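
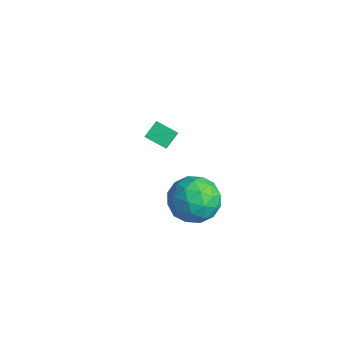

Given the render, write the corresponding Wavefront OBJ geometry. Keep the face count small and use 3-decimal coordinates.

v -4.049 -1.988 1.065
v -3.576 -2.304 1.642
v -4.26 -1.242 1.648
v -3.786 -1.558 2.224
v -3.174 -1.422 0.656
v -2.7 -1.738 1.232
v -3.384 -0.676 1.238
v -2.911 -0.992 1.815
v 2.014 -1.989 2.125
v 2.808 -2.809 1.668
v 0.812 -3.471 2.692
v 1.606 -4.291 2.235
v 1.903 -3.638 3.235
v 2.646 -2.722 2.884
v 0.974 -3.558 1.476
v 1.717 -2.642 1.125
v 2.166 -3.779 1.266
v 2.74 -3.828 2.353
v 0.88 -2.452 2.007
v 1.454 -2.501 3.094
v 2.517 -2.269 1.847
v 1.103 -4.011 2.513
v 1.278 -3.627 3.101
v 1.745 -4.109 2.832
v 2.421 -2.218 2.562
v 2.888 -2.7 2.293
v 2.356 -3.187 3.214
v 0.732 -3.58 2.067
v 1.199 -4.062 1.798
v 1.875 -2.171 1.528
v 2.342 -2.653 1.259
v 1.264 -3.093 1.146
v 2.606 -3.321 1.342
v 1.899 -4.192 1.675
v 1.528 -3.761 1.229
v 1.965 -3.223 1.023
v 2.944 -3.35 1.981
v 2.237 -4.221 2.314
v 2.411 -3.837 2.902
v 2.848 -3.299 2.696
v 2.566 -3.92 1.745
v 1.383 -2.059 2.046
v 0.676 -2.93 2.379
v 0.772 -2.981 1.664
v 1.209 -2.443 1.458
v 1.721 -2.088 2.685
v 1.014 -2.959 3.018
v 1.655 -3.057 3.337
v 2.092 -2.519 3.131
v 1.054 -2.36 2.615
f 2 4 1
f 5 2 1
f 1 4 3
f 3 5 1
f 2 8 4
f 6 2 5
f 6 8 2
f 4 8 3
f 7 5 3
f 3 8 7
f 7 6 5
f 8 6 7
f 9 46 25
f 46 20 49
f 25 49 14
f 46 49 25
f 9 25 21
f 25 14 26
f 21 26 10
f 25 26 21
f 9 21 30
f 21 10 31
f 30 31 16
f 21 31 30
f 9 30 42
f 30 16 45
f 42 45 19
f 30 45 42
f 9 42 46
f 42 19 50
f 46 50 20
f 42 50 46
f 10 26 37
f 26 14 40
f 37 40 18
f 26 40 37
f 14 49 27
f 49 20 48
f 27 48 13
f 49 48 27
f 20 50 47
f 50 19 43
f 47 43 11
f 50 43 47
f 19 45 44
f 45 16 32
f 44 32 15
f 45 32 44
f 16 31 36
f 31 10 33
f 36 33 17
f 31 33 36
f 12 38 24
f 38 18 39
f 24 39 13
f 38 39 24
f 12 24 22
f 24 13 23
f 22 23 11
f 24 23 22
f 12 22 29
f 22 11 28
f 29 28 15
f 22 28 29
f 12 29 34
f 29 15 35
f 34 35 17
f 29 35 34
f 12 34 38
f 34 17 41
f 38 41 18
f 34 41 38
f 13 39 27
f 39 18 40
f 27 40 14
f 39 40 27
f 11 23 47
f 23 13 48
f 47 48 20
f 23 48 47
f 15 28 44
f 28 11 43
f 44 43 19
f 28 43 44
f 17 35 36
f 35 15 32
f 36 32 16
f 35 32 36
f 18 41 37
f 41 17 33
f 37 33 10
f 41 33 37



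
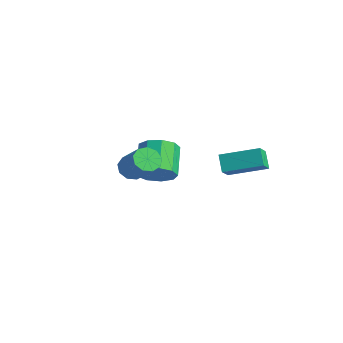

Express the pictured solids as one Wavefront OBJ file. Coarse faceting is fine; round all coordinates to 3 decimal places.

v -2.332 1.585 -4.177
v -1.498 1.987 -3.622
v -2.733 2.957 -2.468
v -3.568 2.555 -3.023
v -1.668 2.436 -4.183
v -2.904 3.407 -3.028
v -2.149 2.488 -4.741
v -3.385 3.458 -3.586
v -2.716 2.116 -5.035
v -3.952 3.087 -3.881
v -3.103 1.496 -4.928
v -4.339 2.467 -3.774
v -3.129 0.917 -4.47
v -4.365 1.888 -3.315
v -2.783 0.651 -3.874
v -4.018 1.622 -2.72
v -2.225 0.821 -3.421
v -3.461 1.792 -2.266
v -1.717 1.349 -3.321
v -2.953 2.32 -2.167
v 1.38 3.121 -1.64
v 1.889 2.397 -0.938
v 2.686 4.623 -1.036
v 3.195 3.899 -0.334
v 2.065 2.841 -2.426
v 2.574 2.117 -1.724
v 3.371 4.343 -1.822
v 3.88 3.619 -1.12
v -0.378 -1.128 -1.785
v -0.01 -1.643 -2.205
v 1.426 -1.668 -0.915
v 1.058 -1.152 -0.495
v 0.129 -1.164 -2.35
v 1.565 -1.189 -1.06
v 0.031 -0.667 -2.231
v 1.466 -0.692 -0.941
v -0.259 -0.386 -1.903
v 1.177 -0.411 -0.613
v -0.604 -0.452 -1.52
v 0.832 -0.477 -0.23
v -0.843 -0.834 -1.261
v 0.592 -0.859 0.029
v -0.865 -1.353 -1.247
v 0.571 -1.378 0.043
v -0.659 -1.767 -1.485
v 0.777 -1.792 -0.195
v -0.321 -1.881 -1.863
v 1.115 -1.906 -0.573
f 2 1 5
f 2 5 3
f 3 5 6
f 3 6 4
f 5 1 7
f 5 7 6
f 6 7 8
f 6 8 4
f 7 1 9
f 7 9 8
f 8 9 10
f 8 10 4
f 9 1 11
f 9 11 10
f 10 11 12
f 10 12 4
f 11 1 13
f 11 13 12
f 12 13 14
f 12 14 4
f 13 1 15
f 13 15 14
f 14 15 16
f 14 16 4
f 15 1 17
f 15 17 16
f 16 17 18
f 16 18 4
f 17 1 19
f 17 19 18
f 18 19 20
f 18 20 4
f 19 1 2
f 19 2 20
f 20 2 3
f 20 3 4
f 22 24 21
f 25 22 21
f 21 24 23
f 23 25 21
f 22 28 24
f 26 22 25
f 26 28 22
f 24 28 23
f 27 25 23
f 23 28 27
f 27 26 25
f 28 26 27
f 30 29 33
f 30 33 31
f 31 33 34
f 31 34 32
f 33 29 35
f 33 35 34
f 34 35 36
f 34 36 32
f 35 29 37
f 35 37 36
f 36 37 38
f 36 38 32
f 37 29 39
f 37 39 38
f 38 39 40
f 38 40 32
f 39 29 41
f 39 41 40
f 40 41 42
f 40 42 32
f 41 29 43
f 41 43 42
f 42 43 44
f 42 44 32
f 43 29 45
f 43 45 44
f 44 45 46
f 44 46 32
f 45 29 47
f 45 47 46
f 46 47 48
f 46 48 32
f 47 29 30
f 47 30 48
f 48 30 31
f 48 31 32



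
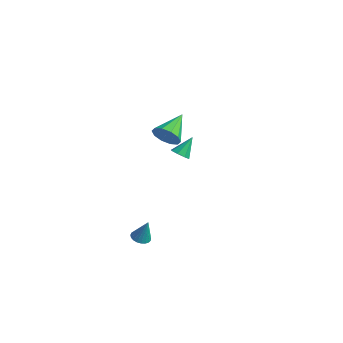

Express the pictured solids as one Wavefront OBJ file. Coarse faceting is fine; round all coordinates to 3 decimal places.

v -1.624 1.719 0.251
v -1.168 2.1 -0.343
v -2.056 3.321 0.949
v -1.653 2.048 -0.521
v -2.126 1.869 -0.405
v -2.408 1.633 -0.038
v -2.39 1.43 0.439
v -2.08 1.338 0.845
v -1.595 1.39 1.024
v -1.122 1.569 0.907
v -0.84 1.804 0.541
v -0.858 2.008 0.063
v 0.549 -2.24 -4.294
v 0.951 -2.596 -4.348
v 0.891 -2.04 -3.066
v 1.051 -2.404 -4.407
v 1.063 -2.183 -4.447
v 0.987 -1.972 -4.46
v 0.835 -1.807 -4.444
v 0.634 -1.718 -4.402
v 0.418 -1.718 -4.342
v 0.224 -1.809 -4.273
v 0.087 -1.974 -4.208
v 0.029 -2.185 -4.158
v 0.061 -2.405 -4.131
v 0.178 -2.597 -4.132
v 0.358 -2.727 -4.162
v 0.572 -2.773 -4.214
v 0.782 -2.727 -4.28
v 2.998 -1.921 3.088
v 3.205 -1.576 2.758
v 3.042 -1.119 3.952
v 2.807 -1.562 2.764
v 2.521 -1.758 2.96
v 2.515 -2.05 3.231
v 2.792 -2.266 3.418
v 3.19 -2.28 3.411
v 3.475 -2.084 3.215
v 3.482 -1.793 2.944
f 2 1 4
f 2 4 3
f 4 1 5
f 4 5 3
f 5 1 6
f 5 6 3
f 6 1 7
f 6 7 3
f 7 1 8
f 7 8 3
f 8 1 9
f 8 9 3
f 9 1 10
f 9 10 3
f 10 1 11
f 10 11 3
f 11 1 12
f 11 12 3
f 12 1 2
f 12 2 3
f 14 13 16
f 14 16 15
f 16 13 17
f 16 17 15
f 17 13 18
f 17 18 15
f 18 13 19
f 18 19 15
f 19 13 20
f 19 20 15
f 20 13 21
f 20 21 15
f 21 13 22
f 21 22 15
f 22 13 23
f 22 23 15
f 23 13 24
f 23 24 15
f 24 13 25
f 24 25 15
f 25 13 26
f 25 26 15
f 26 13 27
f 26 27 15
f 27 13 28
f 27 28 15
f 28 13 29
f 28 29 15
f 29 13 14
f 29 14 15
f 31 30 33
f 31 33 32
f 33 30 34
f 33 34 32
f 34 30 35
f 34 35 32
f 35 30 36
f 35 36 32
f 36 30 37
f 36 37 32
f 37 30 38
f 37 38 32
f 38 30 39
f 38 39 32
f 39 30 31
f 39 31 32



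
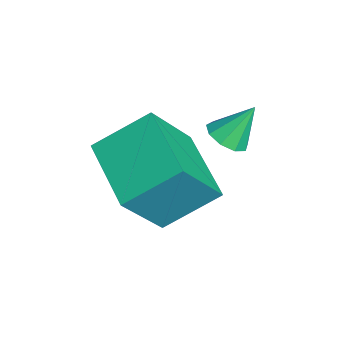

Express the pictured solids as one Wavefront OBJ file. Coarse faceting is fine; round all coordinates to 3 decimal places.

v -3.167 2.767 -2.045
v -2.761 3.195 -2.292
v -3.273 3.473 -0.995
v -3.172 3.297 -2.403
v -3.581 3.151 -2.345
v -3.796 2.825 -2.148
v -3.716 2.472 -1.902
v -3.38 2.256 -1.723
v -2.944 2.28 -1.695
v -2.612 2.531 -1.83
v -2.54 2.893 -2.066
v -2.644 -0.697 -1.646
v -2.869 0.827 -0.64
v -3.369 0.361 -3.409
v -3.595 1.884 -2.402
v -0.605 -0.084 -2.118
v -0.831 1.439 -1.111
v -1.331 0.973 -3.88
v -1.556 2.497 -2.874
f 2 1 4
f 2 4 3
f 4 1 5
f 4 5 3
f 5 1 6
f 5 6 3
f 6 1 7
f 6 7 3
f 7 1 8
f 7 8 3
f 8 1 9
f 8 9 3
f 9 1 10
f 9 10 3
f 10 1 11
f 10 11 3
f 11 1 2
f 11 2 3
f 13 15 12
f 16 13 12
f 12 15 14
f 14 16 12
f 13 19 15
f 17 13 16
f 17 19 13
f 15 19 14
f 18 16 14
f 14 19 18
f 18 17 16
f 19 17 18



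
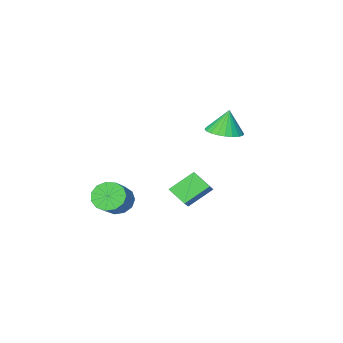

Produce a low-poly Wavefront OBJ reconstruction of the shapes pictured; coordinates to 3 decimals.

v -3.519 -0.663 -0.087
v -2.497 -0.449 0.095
v -3.801 -0.617 1.447
v -2.653 -0.069 0.054
v -2.941 0.222 -0.007
v -3.317 0.377 -0.081
v -3.724 0.375 -0.156
v -4.099 0.214 -0.22
v -4.387 -0.08 -0.264
v -4.542 -0.463 -0.281
v -4.541 -0.877 -0.268
v -4.385 -1.258 -0.228
v -4.097 -1.548 -0.166
v -3.721 -1.704 -0.093
v -3.314 -1.701 -0.018
v -2.939 -1.54 0.046
v -2.652 -1.246 0.09
v -2.496 -0.863 0.107
v -1.063 0.474 -2.33
v -0.332 1.226 -1.65
v -1.391 1.456 -3.065
v -0.659 2.208 -2.385
v 0.259 0.132 -3.375
v 0.991 0.884 -2.695
v -0.068 1.114 -4.11
v 0.663 1.866 -3.43
v 2.438 -1.839 -4.153
v 2.829 -1.487 -4.968
v 3.854 -0.669 -4.122
v 3.462 -1.021 -3.307
v 2.433 -1.139 -4.824
v 3.458 -0.321 -3.978
v 2.038 -1.013 -4.468
v 3.063 -0.195 -3.622
v 1.77 -1.149 -4.011
v 2.795 -0.331 -3.166
v 1.714 -1.505 -3.6
v 2.739 -0.687 -2.754
v 1.888 -1.966 -3.364
v 2.912 -1.148 -2.518
v 2.236 -2.387 -3.379
v 3.26 -1.569 -2.533
v 2.648 -2.634 -3.639
v 3.673 -1.816 -2.793
v 2.994 -2.629 -4.062
v 4.018 -1.811 -3.217
v 3.162 -2.372 -4.515
v 4.187 -1.555 -3.669
v 3.101 -1.947 -4.852
v 4.126 -1.129 -4.006
f 2 1 4
f 2 4 3
f 4 1 5
f 4 5 3
f 5 1 6
f 5 6 3
f 6 1 7
f 6 7 3
f 7 1 8
f 7 8 3
f 8 1 9
f 8 9 3
f 9 1 10
f 9 10 3
f 10 1 11
f 10 11 3
f 11 1 12
f 11 12 3
f 12 1 13
f 12 13 3
f 13 1 14
f 13 14 3
f 14 1 15
f 14 15 3
f 15 1 16
f 15 16 3
f 16 1 17
f 16 17 3
f 17 1 18
f 17 18 3
f 18 1 2
f 18 2 3
f 20 22 19
f 23 20 19
f 19 22 21
f 21 23 19
f 20 26 22
f 24 20 23
f 24 26 20
f 22 26 21
f 25 23 21
f 21 26 25
f 25 24 23
f 26 24 25
f 28 27 31
f 28 31 29
f 29 31 32
f 29 32 30
f 31 27 33
f 31 33 32
f 32 33 34
f 32 34 30
f 33 27 35
f 33 35 34
f 34 35 36
f 34 36 30
f 35 27 37
f 35 37 36
f 36 37 38
f 36 38 30
f 37 27 39
f 37 39 38
f 38 39 40
f 38 40 30
f 39 27 41
f 39 41 40
f 40 41 42
f 40 42 30
f 41 27 43
f 41 43 42
f 42 43 44
f 42 44 30
f 43 27 45
f 43 45 44
f 44 45 46
f 44 46 30
f 45 27 47
f 45 47 46
f 46 47 48
f 46 48 30
f 47 27 49
f 47 49 48
f 48 49 50
f 48 50 30
f 49 27 28
f 49 28 50
f 50 28 29
f 50 29 30



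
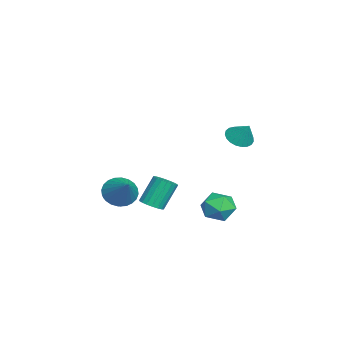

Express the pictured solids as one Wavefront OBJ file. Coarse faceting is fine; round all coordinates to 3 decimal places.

v -1.4 3.028 -4.187
v -0.385 2.672 -4.386
v -1.495 1.968 -2.774
v -0.48 1.612 -2.973
v -0.643 2.639 -2.636
v -0.585 3.295 -3.509
v -1.295 1.345 -3.651
v -1.237 2.001 -4.524
v -0.321 1.632 -4.055
v 0.083 2.432 -3.427
v -1.963 2.208 -3.733
v -1.559 3.008 -3.105
v -1.782 -1.343 -3.942
v -1.344 -1.808 -3.568
v -1.92 -1.062 -1.965
v -2.358 -0.597 -2.338
v -1.149 -1.548 -3.619
v -1.724 -0.802 -2.016
v -1.079 -1.247 -3.734
v -1.654 -0.501 -2.13
v -1.148 -0.966 -3.89
v -1.723 -0.219 -2.286
v -1.343 -0.759 -4.056
v -1.918 -0.013 -2.452
v -1.625 -0.667 -4.2
v -2.2 0.079 -2.596
v -1.938 -0.71 -4.292
v -2.514 0.036 -2.688
v -2.22 -0.878 -4.315
v -2.796 -0.132 -2.712
v -2.416 -1.138 -4.264
v -2.991 -0.392 -2.661
v -2.486 -1.439 -4.15
v -3.061 -0.693 -2.546
v -2.417 -1.721 -3.994
v -2.992 -0.974 -2.39
v -2.222 -1.927 -3.828
v -2.797 -1.181 -2.224
v -1.94 -2.019 -3.684
v -2.515 -1.273 -2.08
v -1.626 -1.976 -3.592
v -2.202 -1.23 -1.988
v 2.745 3.45 3.302
v 3.212 2.804 3.377
v 3.275 3.95 4.318
v 3.397 3.001 3.184
v 3.47 3.276 3.01
v 3.417 3.58 2.888
v 3.248 3.863 2.837
v 2.992 4.073 2.866
v 2.694 4.176 2.971
v 2.404 4.153 3.133
v 2.174 4.009 3.324
v 2.042 3.768 3.512
v 2.032 3.472 3.663
v 2.145 3.172 3.752
v 2.362 2.92 3.763
v 2.645 2.76 3.694
v 2.946 2.719 3.558
v 0.241 -2.876 -2.015
v 0.919 -3.29 -2.639
v 1.759 -2.304 -0.745
v 0.899 -2.923 -2.78
v 0.779 -2.549 -2.805
v 0.577 -2.224 -2.71
v 0.324 -1.998 -2.509
v 0.058 -1.906 -2.233
v -0.179 -1.962 -1.924
v -0.353 -2.157 -1.628
v -0.437 -2.461 -1.392
v -0.417 -2.828 -1.251
v -0.297 -3.203 -1.226
v -0.095 -3.527 -1.321
v 0.158 -3.753 -1.522
v 0.424 -3.845 -1.798
v 0.662 -3.789 -2.107
v 0.836 -3.595 -2.402
v -2.596 -2.866 -3.806
v -2.279 -3.078 -4.344
v -1.566 -3.666 -3.693
v -1.884 -3.454 -3.154
v -2.087 -2.647 -4.164
v -1.375 -3.234 -3.513
v -2.194 -2.344 -3.774
v -1.482 -2.931 -3.123
v -2.536 -2.347 -3.403
v -1.824 -2.934 -2.751
v -2.914 -2.654 -3.267
v -2.201 -3.242 -2.616
v -3.105 -3.086 -3.447
v -2.393 -3.673 -2.796
v -2.998 -3.389 -3.837
v -2.286 -3.976 -3.186
v -2.656 -3.386 -4.209
v -1.944 -3.973 -3.557
f 1 12 6
f 1 6 2
f 1 2 8
f 1 8 11
f 1 11 12
f 2 6 10
f 6 12 5
f 12 11 3
f 11 8 7
f 8 2 9
f 4 10 5
f 4 5 3
f 4 3 7
f 4 7 9
f 4 9 10
f 5 10 6
f 3 5 12
f 7 3 11
f 9 7 8
f 10 9 2
f 14 13 17
f 14 17 15
f 15 17 18
f 15 18 16
f 17 13 19
f 17 19 18
f 18 19 20
f 18 20 16
f 19 13 21
f 19 21 20
f 20 21 22
f 20 22 16
f 21 13 23
f 21 23 22
f 22 23 24
f 22 24 16
f 23 13 25
f 23 25 24
f 24 25 26
f 24 26 16
f 25 13 27
f 25 27 26
f 26 27 28
f 26 28 16
f 27 13 29
f 27 29 28
f 28 29 30
f 28 30 16
f 29 13 31
f 29 31 30
f 30 31 32
f 30 32 16
f 31 13 33
f 31 33 32
f 32 33 34
f 32 34 16
f 33 13 35
f 33 35 34
f 34 35 36
f 34 36 16
f 35 13 37
f 35 37 36
f 36 37 38
f 36 38 16
f 37 13 39
f 37 39 38
f 38 39 40
f 38 40 16
f 39 13 41
f 39 41 40
f 40 41 42
f 40 42 16
f 41 13 14
f 41 14 42
f 42 14 15
f 42 15 16
f 44 43 46
f 44 46 45
f 46 43 47
f 46 47 45
f 47 43 48
f 47 48 45
f 48 43 49
f 48 49 45
f 49 43 50
f 49 50 45
f 50 43 51
f 50 51 45
f 51 43 52
f 51 52 45
f 52 43 53
f 52 53 45
f 53 43 54
f 53 54 45
f 54 43 55
f 54 55 45
f 55 43 56
f 55 56 45
f 56 43 57
f 56 57 45
f 57 43 58
f 57 58 45
f 58 43 59
f 58 59 45
f 59 43 44
f 59 44 45
f 61 60 63
f 61 63 62
f 63 60 64
f 63 64 62
f 64 60 65
f 64 65 62
f 65 60 66
f 65 66 62
f 66 60 67
f 66 67 62
f 67 60 68
f 67 68 62
f 68 60 69
f 68 69 62
f 69 60 70
f 69 70 62
f 70 60 71
f 70 71 62
f 71 60 72
f 71 72 62
f 72 60 73
f 72 73 62
f 73 60 74
f 73 74 62
f 74 60 75
f 74 75 62
f 75 60 76
f 75 76 62
f 76 60 77
f 76 77 62
f 77 60 61
f 77 61 62
f 79 78 82
f 79 82 80
f 80 82 83
f 80 83 81
f 82 78 84
f 82 84 83
f 83 84 85
f 83 85 81
f 84 78 86
f 84 86 85
f 85 86 87
f 85 87 81
f 86 78 88
f 86 88 87
f 87 88 89
f 87 89 81
f 88 78 90
f 88 90 89
f 89 90 91
f 89 91 81
f 90 78 92
f 90 92 91
f 91 92 93
f 91 93 81
f 92 78 94
f 92 94 93
f 93 94 95
f 93 95 81
f 94 78 79
f 94 79 95
f 95 79 80
f 95 80 81



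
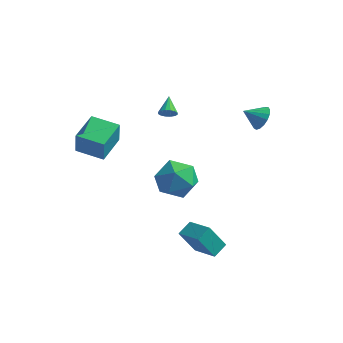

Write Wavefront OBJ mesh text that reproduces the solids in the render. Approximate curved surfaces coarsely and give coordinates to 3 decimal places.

v -1.942 2.902 1.654
v -1.656 3.187 1.326
v -2.278 3.878 2.206
v -1.898 3.169 1.21
v -2.152 3.08 1.212
v -2.35 2.944 1.333
v -2.439 2.796 1.54
v -2.394 2.677 1.777
v -2.229 2.618 1.982
v -1.987 2.635 2.098
v -1.733 2.724 2.095
v -1.535 2.861 1.974
v -1.446 3.009 1.767
v -1.49 3.128 1.53
v 1.889 -2.513 -2.892
v 2.176 -1.688 -2.545
v 0.551 -1.797 -3.487
v 0.839 -0.972 -3.141
v 2.661 -2.208 -4.259
v 2.949 -1.383 -3.913
v 1.324 -1.492 -4.855
v 1.611 -0.667 -4.508
v -0.724 -1.087 0.484
v 0.274 -0.395 0.74
v 0.406 -2.745 0.56
v 1.404 -2.053 0.816
v 0.496 -2.168 1.655
v -0.202 -1.143 1.608
v 0.882 -1.997 -0.308
v 0.184 -0.972 -0.355
v 1.266 -0.958 0.251
v 1.028 -1.064 1.464
v -0.348 -2.076 -0.164
v -0.586 -2.182 1.049
v 2.913 3.659 2.177
v 3.285 3.839 2.826
v 2.047 3.261 2.783
v 3.091 4.143 2.749
v 2.857 4.336 2.54
v 2.635 4.374 2.248
v 2.477 4.248 1.94
v 2.419 3.987 1.686
v 2.474 3.652 1.544
v 2.63 3.318 1.548
v 2.85 3.062 1.695
v 3.085 2.943 1.953
v 3.281 2.988 2.262
v 3.392 3.187 2.551
v 3.394 3.494 2.755
v -4.624 -2.631 2.121
v -4.494 -2.823 3.461
v -4.537 -0.92 2.358
v -4.407 -1.112 3.698
v -3.073 -2.688 1.962
v -2.943 -2.88 3.302
v -2.986 -0.977 2.199
v -2.856 -1.169 3.539
f 2 1 4
f 2 4 3
f 4 1 5
f 4 5 3
f 5 1 6
f 5 6 3
f 6 1 7
f 6 7 3
f 7 1 8
f 7 8 3
f 8 1 9
f 8 9 3
f 9 1 10
f 9 10 3
f 10 1 11
f 10 11 3
f 11 1 12
f 11 12 3
f 12 1 13
f 12 13 3
f 13 1 14
f 13 14 3
f 14 1 2
f 14 2 3
f 16 18 15
f 19 16 15
f 15 18 17
f 17 19 15
f 16 22 18
f 20 16 19
f 20 22 16
f 18 22 17
f 21 19 17
f 17 22 21
f 21 20 19
f 22 20 21
f 23 34 28
f 23 28 24
f 23 24 30
f 23 30 33
f 23 33 34
f 24 28 32
f 28 34 27
f 34 33 25
f 33 30 29
f 30 24 31
f 26 32 27
f 26 27 25
f 26 25 29
f 26 29 31
f 26 31 32
f 27 32 28
f 25 27 34
f 29 25 33
f 31 29 30
f 32 31 24
f 36 35 38
f 36 38 37
f 38 35 39
f 38 39 37
f 39 35 40
f 39 40 37
f 40 35 41
f 40 41 37
f 41 35 42
f 41 42 37
f 42 35 43
f 42 43 37
f 43 35 44
f 43 44 37
f 44 35 45
f 44 45 37
f 45 35 46
f 45 46 37
f 46 35 47
f 46 47 37
f 47 35 48
f 47 48 37
f 48 35 49
f 48 49 37
f 49 35 36
f 49 36 37
f 51 53 50
f 54 51 50
f 50 53 52
f 52 54 50
f 51 57 53
f 55 51 54
f 55 57 51
f 53 57 52
f 56 54 52
f 52 57 56
f 56 55 54
f 57 55 56



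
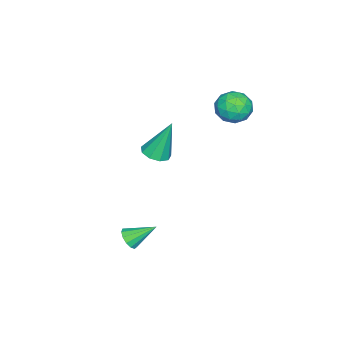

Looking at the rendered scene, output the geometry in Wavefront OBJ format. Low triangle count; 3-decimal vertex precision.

v -3.332 -0.917 0.586
v -2.709 -0.908 0.676
v -3.588 -0.343 2.294
v -2.841 -0.526 0.528
v -3.204 -0.327 0.407
v -3.626 -0.404 0.369
v -3.911 -0.721 0.433
v -3.925 -1.13 0.569
v -3.661 -1.439 0.712
v -3.244 -1.504 0.797
v -2.868 -1.295 0.782
v -4.557 2.317 3.838
v -4.093 2.58 3.257
v -3.607 1.58 4.263
v -3.143 1.843 3.682
v -3.356 2.327 4.267
v -3.943 2.783 4.004
v -3.757 1.377 3.516
v -4.344 1.833 3.253
v -3.599 1.999 3.058
v -3.351 2.587 3.522
v -4.349 1.573 3.998
v -4.101 2.161 4.462
v -4.409 2.513 3.51
v -3.291 1.647 4.01
v -3.416 1.931 4.354
v -3.144 2.086 4.012
v -4.32 2.633 3.949
v -4.048 2.787 3.608
v -3.614 2.639 4.201
v -3.652 1.373 3.912
v -3.38 1.527 3.571
v -4.556 2.074 3.508
v -4.284 2.229 3.166
v -4.086 1.521 3.319
v -3.845 2.327 3.052
v -3.287 1.893 3.302
v -3.648 1.619 3.204
v -3.993 1.887 3.049
v -3.7 2.672 3.325
v -3.141 2.238 3.574
v -3.266 2.523 3.918
v -3.611 2.791 3.764
v -3.409 2.33 3.208
v -4.559 1.922 3.946
v -4 1.488 4.195
v -4.089 1.369 3.756
v -4.434 1.637 3.602
v -4.413 2.267 4.218
v -3.855 1.833 4.468
v -3.707 2.273 4.471
v -4.052 2.541 4.316
v -4.291 1.83 4.312
v 0.581 -0.226 -1.407
v 0.821 0.104 -1.712
v 0.179 0.706 -0.713
v 0.557 0.071 -1.821
v 0.3 -0.056 -1.798
v 0.133 -0.237 -1.651
v 0.107 -0.415 -1.427
v 0.232 -0.533 -1.196
v 0.468 -0.554 -1.033
v 0.739 -0.47 -0.988
v 0.96 -0.309 -1.077
v 1.061 -0.122 -1.27
v 1.009 0.032 -1.507
f 2 1 4
f 2 4 3
f 4 1 5
f 4 5 3
f 5 1 6
f 5 6 3
f 6 1 7
f 6 7 3
f 7 1 8
f 7 8 3
f 8 1 9
f 8 9 3
f 9 1 10
f 9 10 3
f 10 1 11
f 10 11 3
f 11 1 2
f 11 2 3
f 12 49 28
f 49 23 52
f 28 52 17
f 49 52 28
f 12 28 24
f 28 17 29
f 24 29 13
f 28 29 24
f 12 24 33
f 24 13 34
f 33 34 19
f 24 34 33
f 12 33 45
f 33 19 48
f 45 48 22
f 33 48 45
f 12 45 49
f 45 22 53
f 49 53 23
f 45 53 49
f 13 29 40
f 29 17 43
f 40 43 21
f 29 43 40
f 17 52 30
f 52 23 51
f 30 51 16
f 52 51 30
f 23 53 50
f 53 22 46
f 50 46 14
f 53 46 50
f 22 48 47
f 48 19 35
f 47 35 18
f 48 35 47
f 19 34 39
f 34 13 36
f 39 36 20
f 34 36 39
f 15 41 27
f 41 21 42
f 27 42 16
f 41 42 27
f 15 27 25
f 27 16 26
f 25 26 14
f 27 26 25
f 15 25 32
f 25 14 31
f 32 31 18
f 25 31 32
f 15 32 37
f 32 18 38
f 37 38 20
f 32 38 37
f 15 37 41
f 37 20 44
f 41 44 21
f 37 44 41
f 16 42 30
f 42 21 43
f 30 43 17
f 42 43 30
f 14 26 50
f 26 16 51
f 50 51 23
f 26 51 50
f 18 31 47
f 31 14 46
f 47 46 22
f 31 46 47
f 20 38 39
f 38 18 35
f 39 35 19
f 38 35 39
f 21 44 40
f 44 20 36
f 40 36 13
f 44 36 40
f 55 54 57
f 55 57 56
f 57 54 58
f 57 58 56
f 58 54 59
f 58 59 56
f 59 54 60
f 59 60 56
f 60 54 61
f 60 61 56
f 61 54 62
f 61 62 56
f 62 54 63
f 62 63 56
f 63 54 64
f 63 64 56
f 64 54 65
f 64 65 56
f 65 54 66
f 65 66 56
f 66 54 55
f 66 55 56



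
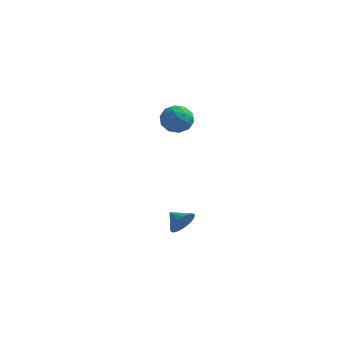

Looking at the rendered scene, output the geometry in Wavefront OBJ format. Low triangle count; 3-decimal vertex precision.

v -1.358 4.678 -0.862
v -0.424 4.668 -0.539
v -1.596 3.232 -0.221
v -0.662 3.222 0.102
v -1.316 3.845 0.502
v -1.17 4.738 0.106
v -0.85 3.162 -0.866
v -0.704 4.055 -1.262
v -0.11 3.73 -0.542
v -0.398 4.153 0.304
v -1.622 3.747 -1.064
v -1.91 4.17 -0.218
v -0.87 4.8 -0.757
v -1.15 3.1 -0.003
v -1.534 3.466 0.232
v -0.985 3.46 0.422
v -1.308 4.841 -0.378
v -0.759 4.835 -0.188
v -1.284 4.352 0.425
v -1.261 3.065 -0.572
v -0.712 3.059 -0.382
v -1.035 4.44 -1.182
v -0.486 4.434 -0.992
v -0.736 3.548 -1.185
v -0.137 4.243 -0.568
v -0.277 3.393 -0.192
v -0.387 3.358 -0.761
v -0.301 3.883 -0.994
v -0.306 4.491 -0.071
v -0.446 3.641 0.306
v -0.831 4.008 0.541
v -0.744 4.533 0.308
v -0.122 3.94 -0.073
v -1.574 4.259 -1.066
v -1.714 3.409 -0.689
v -1.276 3.367 -1.068
v -1.189 3.892 -1.301
v -1.743 4.507 -0.568
v -1.883 3.657 -0.192
v -1.719 4.017 0.234
v -1.633 4.542 0.001
v -1.898 3.96 -0.687
v 2.019 -3.14 -3.965
v 2.461 -2.705 -3.444
v 1.181 -2.78 -3.555
v 2.431 -2.501 -3.685
v 2.338 -2.396 -3.968
v 2.196 -2.403 -4.25
v 2.028 -2.523 -4.489
v 1.858 -2.736 -4.649
v 1.713 -3.012 -4.704
v 1.614 -3.306 -4.647
v 1.577 -3.576 -4.486
v 1.607 -3.779 -4.245
v 1.7 -3.885 -3.962
v 1.842 -3.877 -3.68
v 2.01 -3.758 -3.441
v 2.18 -3.544 -3.282
v 2.325 -3.269 -3.226
v 2.424 -2.974 -3.283
f 1 38 17
f 38 12 41
f 17 41 6
f 38 41 17
f 1 17 13
f 17 6 18
f 13 18 2
f 17 18 13
f 1 13 22
f 13 2 23
f 22 23 8
f 13 23 22
f 1 22 34
f 22 8 37
f 34 37 11
f 22 37 34
f 1 34 38
f 34 11 42
f 38 42 12
f 34 42 38
f 2 18 29
f 18 6 32
f 29 32 10
f 18 32 29
f 6 41 19
f 41 12 40
f 19 40 5
f 41 40 19
f 12 42 39
f 42 11 35
f 39 35 3
f 42 35 39
f 11 37 36
f 37 8 24
f 36 24 7
f 37 24 36
f 8 23 28
f 23 2 25
f 28 25 9
f 23 25 28
f 4 30 16
f 30 10 31
f 16 31 5
f 30 31 16
f 4 16 14
f 16 5 15
f 14 15 3
f 16 15 14
f 4 14 21
f 14 3 20
f 21 20 7
f 14 20 21
f 4 21 26
f 21 7 27
f 26 27 9
f 21 27 26
f 4 26 30
f 26 9 33
f 30 33 10
f 26 33 30
f 5 31 19
f 31 10 32
f 19 32 6
f 31 32 19
f 3 15 39
f 15 5 40
f 39 40 12
f 15 40 39
f 7 20 36
f 20 3 35
f 36 35 11
f 20 35 36
f 9 27 28
f 27 7 24
f 28 24 8
f 27 24 28
f 10 33 29
f 33 9 25
f 29 25 2
f 33 25 29
f 44 43 46
f 44 46 45
f 46 43 47
f 46 47 45
f 47 43 48
f 47 48 45
f 48 43 49
f 48 49 45
f 49 43 50
f 49 50 45
f 50 43 51
f 50 51 45
f 51 43 52
f 51 52 45
f 52 43 53
f 52 53 45
f 53 43 54
f 53 54 45
f 54 43 55
f 54 55 45
f 55 43 56
f 55 56 45
f 56 43 57
f 56 57 45
f 57 43 58
f 57 58 45
f 58 43 59
f 58 59 45
f 59 43 60
f 59 60 45
f 60 43 44
f 60 44 45



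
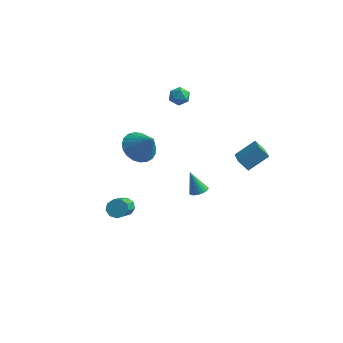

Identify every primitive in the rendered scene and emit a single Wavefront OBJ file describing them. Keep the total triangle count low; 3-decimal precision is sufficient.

v -1.826 4.279 3.817
v -1.359 3.855 3.581
v -2.281 3.465 4.379
v -1.814 3.041 4.143
v -1.641 3.523 4.579
v -1.36 4.027 4.232
v -2.28 3.293 3.728
v -1.999 3.797 3.381
v -1.64 3.246 3.526
v -1.245 3.388 4.052
v -2.395 3.932 3.908
v -2 4.074 4.434
v -2.053 -2.319 -1.404
v -1.458 -2.151 -1.442
v -0.911 -3.814 -0.194
v -1.507 -3.981 -0.156
v -1.641 -1.962 -1.11
v -1.094 -3.625 0.139
v -2.017 -1.939 -0.915
v -1.47 -3.602 0.333
v -2.41 -2.094 -0.949
v -1.863 -3.757 0.299
v -2.636 -2.354 -1.196
v -2.09 -4.017 0.052
v -2.59 -2.597 -1.541
v -2.043 -4.26 -0.293
v -2.292 -2.71 -1.821
v -1.746 -4.373 -0.573
v -1.883 -2.64 -1.906
v -1.336 -4.303 -0.658
v -1.553 -2.419 -1.757
v -1.007 -4.082 -0.508
v 0.098 2.393 -2.562
v 0.617 2.332 -2.334
v -0.498 2.427 -1.198
v 0.601 2.553 -2.347
v 0.508 2.75 -2.392
v 0.353 2.893 -2.464
v 0.159 2.96 -2.55
v -0.044 2.94 -2.638
v -0.225 2.837 -2.715
v -0.358 2.666 -2.769
v -0.42 2.454 -2.791
v -0.404 2.232 -2.778
v -0.312 2.035 -2.733
v -0.157 1.893 -2.661
v 0.037 1.826 -2.575
v 0.24 1.846 -2.487
v 0.422 1.949 -2.41
v 0.554 2.12 -2.356
v -3.275 1.615 0.489
v -2.657 2.439 0.132
v -2.185 1.345 1.751
v -2.938 2.649 0.419
v -3.276 2.681 0.718
v -3.615 2.528 0.978
v -3.895 2.218 1.153
v -4.068 1.803 1.214
v -4.103 1.356 1.149
v -3.996 0.954 0.969
v -3.764 0.666 0.707
v -3.447 0.542 0.407
v -3.101 0.604 0.121
v -2.785 0.841 -0.101
v -2.554 1.212 -0.221
v -2.447 1.652 -0.219
v -2.484 2.086 -0.094
v 1.633 3.712 0.197
v 2.445 4.612 1.063
v 2.208 3.835 -0.471
v 3.02 4.736 0.395
v 2.36 2.644 0.625
v 3.172 3.545 1.491
v 2.935 2.768 -0.043
v 3.747 3.668 0.823
f 1 12 6
f 1 6 2
f 1 2 8
f 1 8 11
f 1 11 12
f 2 6 10
f 6 12 5
f 12 11 3
f 11 8 7
f 8 2 9
f 4 10 5
f 4 5 3
f 4 3 7
f 4 7 9
f 4 9 10
f 5 10 6
f 3 5 12
f 7 3 11
f 9 7 8
f 10 9 2
f 14 13 17
f 14 17 15
f 15 17 18
f 15 18 16
f 17 13 19
f 17 19 18
f 18 19 20
f 18 20 16
f 19 13 21
f 19 21 20
f 20 21 22
f 20 22 16
f 21 13 23
f 21 23 22
f 22 23 24
f 22 24 16
f 23 13 25
f 23 25 24
f 24 25 26
f 24 26 16
f 25 13 27
f 25 27 26
f 26 27 28
f 26 28 16
f 27 13 29
f 27 29 28
f 28 29 30
f 28 30 16
f 29 13 31
f 29 31 30
f 30 31 32
f 30 32 16
f 31 13 14
f 31 14 32
f 32 14 15
f 32 15 16
f 34 33 36
f 34 36 35
f 36 33 37
f 36 37 35
f 37 33 38
f 37 38 35
f 38 33 39
f 38 39 35
f 39 33 40
f 39 40 35
f 40 33 41
f 40 41 35
f 41 33 42
f 41 42 35
f 42 33 43
f 42 43 35
f 43 33 44
f 43 44 35
f 44 33 45
f 44 45 35
f 45 33 46
f 45 46 35
f 46 33 47
f 46 47 35
f 47 33 48
f 47 48 35
f 48 33 49
f 48 49 35
f 49 33 50
f 49 50 35
f 50 33 34
f 50 34 35
f 52 51 54
f 52 54 53
f 54 51 55
f 54 55 53
f 55 51 56
f 55 56 53
f 56 51 57
f 56 57 53
f 57 51 58
f 57 58 53
f 58 51 59
f 58 59 53
f 59 51 60
f 59 60 53
f 60 51 61
f 60 61 53
f 61 51 62
f 61 62 53
f 62 51 63
f 62 63 53
f 63 51 64
f 63 64 53
f 64 51 65
f 64 65 53
f 65 51 66
f 65 66 53
f 66 51 67
f 66 67 53
f 67 51 52
f 67 52 53
f 69 71 68
f 72 69 68
f 68 71 70
f 70 72 68
f 69 75 71
f 73 69 72
f 73 75 69
f 71 75 70
f 74 72 70
f 70 75 74
f 74 73 72
f 75 73 74



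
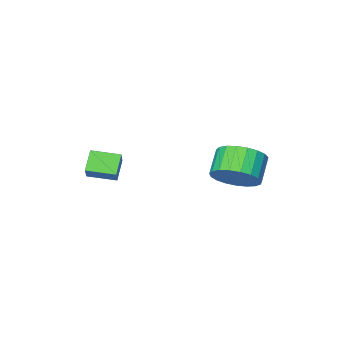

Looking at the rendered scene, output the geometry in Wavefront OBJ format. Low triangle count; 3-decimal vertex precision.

v -0.395 0.556 -3.856
v 0.3 0.25 -3.453
v -0.33 -0.242 -2.741
v -1.025 0.064 -3.144
v 0.247 0.561 -3.284
v -0.382 0.069 -2.572
v 0.084 0.871 -3.215
v -0.546 0.379 -2.503
v -0.163 1.127 -3.256
v -0.792 0.635 -2.544
v -0.45 1.284 -3.401
v -1.079 0.792 -2.689
v -0.727 1.315 -3.625
v -1.356 0.823 -2.913
v -0.947 1.215 -3.888
v -1.576 0.723 -3.177
v -1.071 1.001 -4.146
v -1.701 0.509 -3.435
v -1.079 0.71 -4.354
v -1.709 0.218 -3.642
v -0.968 0.392 -4.476
v -1.598 -0.099 -3.764
v -0.759 0.103 -4.49
v -1.388 -0.389 -3.779
v -0.486 -0.108 -4.395
v -1.116 -0.6 -3.683
v -0.198 -0.204 -4.207
v -0.827 -0.696 -3.495
v 0.056 -0.169 -3.957
v -0.573 -0.661 -3.246
v 0.232 -0.008 -3.691
v -0.397 -0.5 -2.979
v 3.299 -2.518 -3.967
v 2.846 -2.901 -3.345
v 2.558 -1.844 -4.093
v 2.104 -2.227 -3.47
v 3.676 -1.993 -3.37
v 3.222 -2.376 -2.747
v 2.934 -1.319 -3.495
v 2.481 -1.702 -2.873
f 2 1 5
f 2 5 3
f 3 5 6
f 3 6 4
f 5 1 7
f 5 7 6
f 6 7 8
f 6 8 4
f 7 1 9
f 7 9 8
f 8 9 10
f 8 10 4
f 9 1 11
f 9 11 10
f 10 11 12
f 10 12 4
f 11 1 13
f 11 13 12
f 12 13 14
f 12 14 4
f 13 1 15
f 13 15 14
f 14 15 16
f 14 16 4
f 15 1 17
f 15 17 16
f 16 17 18
f 16 18 4
f 17 1 19
f 17 19 18
f 18 19 20
f 18 20 4
f 19 1 21
f 19 21 20
f 20 21 22
f 20 22 4
f 21 1 23
f 21 23 22
f 22 23 24
f 22 24 4
f 23 1 25
f 23 25 24
f 24 25 26
f 24 26 4
f 25 1 27
f 25 27 26
f 26 27 28
f 26 28 4
f 27 1 29
f 27 29 28
f 28 29 30
f 28 30 4
f 29 1 31
f 29 31 30
f 30 31 32
f 30 32 4
f 31 1 2
f 31 2 32
f 32 2 3
f 32 3 4
f 34 36 33
f 37 34 33
f 33 36 35
f 35 37 33
f 34 40 36
f 38 34 37
f 38 40 34
f 36 40 35
f 39 37 35
f 35 40 39
f 39 38 37
f 40 38 39



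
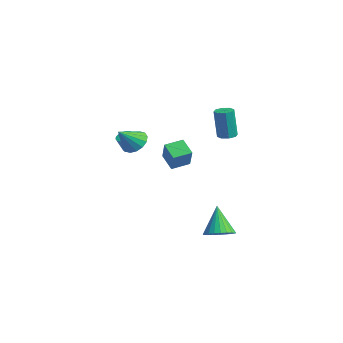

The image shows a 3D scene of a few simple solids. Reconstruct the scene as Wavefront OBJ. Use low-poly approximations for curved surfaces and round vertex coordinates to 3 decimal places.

v -1.158 -0.124 1.533
v -0.718 -0.618 0.909
v -0.902 -1.276 2.627
v -0.385 -0.353 1.11
v -0.26 -0.026 1.425
v -0.375 0.275 1.769
v -0.7 0.469 2.05
v -1.147 0.504 2.192
v -1.598 0.371 2.157
v -1.931 0.106 1.955
v -2.056 -0.221 1.64
v -1.941 -0.522 1.297
v -1.616 -0.716 1.016
v -1.169 -0.751 0.874
v 2.7 3.946 2.77
v 3.265 3.775 2.777
v 3.184 3.583 4.736
v 2.62 3.754 4.73
v 3.219 4.222 2.819
v 3.139 4.031 4.778
v 2.87 4.507 2.832
v 2.789 4.316 4.791
v 2.421 4.464 2.81
v 2.34 4.272 4.769
v 2.136 4.117 2.764
v 2.055 3.925 4.723
v 2.181 3.669 2.722
v 2.101 3.478 4.681
v 2.531 3.384 2.709
v 2.45 3.193 4.668
v 2.98 3.428 2.731
v 2.899 3.236 4.69
v 3.875 2.938 -4.413
v 4.467 2.318 -4.004
v 2.925 3.222 -2.607
v 4.652 2.636 -3.957
v 4.718 3 -3.979
v 4.656 3.354 -4.067
v 4.475 3.646 -4.208
v 4.203 3.829 -4.38
v 3.881 3.877 -4.557
v 3.558 3.782 -4.712
v 3.283 3.559 -4.822
v 3.099 3.241 -4.869
v 3.032 2.877 -4.847
v 3.094 2.522 -4.758
v 3.275 2.231 -4.617
v 3.547 2.047 -4.445
v 3.869 1.999 -4.268
v 4.192 2.094 -4.113
v -2.604 0.254 0.571
v -2.234 0.648 0.716
v -2.086 0.141 1.715
v -2.456 -0.254 1.569
v -2.421 0.736 0.788
v -2.273 0.229 1.787
v -2.635 0.75 0.827
v -2.488 0.243 1.826
v -2.845 0.689 0.827
v -2.697 0.182 1.826
v -3.018 0.561 0.788
v -2.87 0.054 1.787
v -3.128 0.387 0.716
v -2.98 -0.12 1.715
v -3.158 0.192 0.621
v -3.01 -0.315 1.62
v -3.104 0.007 0.519
v -2.956 -0.5 1.518
v -2.974 -0.141 0.425
v -2.826 -0.648 1.424
v -2.787 -0.229 0.353
v -2.639 -0.736 1.352
v -2.572 -0.243 0.314
v -2.425 -0.75 1.313
v -2.363 -0.182 0.314
v -2.215 -0.689 1.313
v -2.19 -0.054 0.353
v -2.042 -0.561 1.352
v -2.08 0.12 0.425
v -1.932 -0.387 1.424
v -2.05 0.315 0.52
v -1.902 -0.192 1.519
v -2.104 0.5 0.622
v -1.956 -0.007 1.621
v -0.648 1.95 -0.794
v -1.675 1.83 -0.091
v -0.626 3.137 -0.56
v -1.653 3.017 0.143
v 0.253 1.683 0.477
v -0.774 1.563 1.18
v 0.275 2.87 0.711
v -0.752 2.75 1.414
f 2 1 4
f 2 4 3
f 4 1 5
f 4 5 3
f 5 1 6
f 5 6 3
f 6 1 7
f 6 7 3
f 7 1 8
f 7 8 3
f 8 1 9
f 8 9 3
f 9 1 10
f 9 10 3
f 10 1 11
f 10 11 3
f 11 1 12
f 11 12 3
f 12 1 13
f 12 13 3
f 13 1 14
f 13 14 3
f 14 1 2
f 14 2 3
f 16 15 19
f 16 19 17
f 17 19 20
f 17 20 18
f 19 15 21
f 19 21 20
f 20 21 22
f 20 22 18
f 21 15 23
f 21 23 22
f 22 23 24
f 22 24 18
f 23 15 25
f 23 25 24
f 24 25 26
f 24 26 18
f 25 15 27
f 25 27 26
f 26 27 28
f 26 28 18
f 27 15 29
f 27 29 28
f 28 29 30
f 28 30 18
f 29 15 31
f 29 31 30
f 30 31 32
f 30 32 18
f 31 15 16
f 31 16 32
f 32 16 17
f 32 17 18
f 34 33 36
f 34 36 35
f 36 33 37
f 36 37 35
f 37 33 38
f 37 38 35
f 38 33 39
f 38 39 35
f 39 33 40
f 39 40 35
f 40 33 41
f 40 41 35
f 41 33 42
f 41 42 35
f 42 33 43
f 42 43 35
f 43 33 44
f 43 44 35
f 44 33 45
f 44 45 35
f 45 33 46
f 45 46 35
f 46 33 47
f 46 47 35
f 47 33 48
f 47 48 35
f 48 33 49
f 48 49 35
f 49 33 50
f 49 50 35
f 50 33 34
f 50 34 35
f 52 51 55
f 52 55 53
f 53 55 56
f 53 56 54
f 55 51 57
f 55 57 56
f 56 57 58
f 56 58 54
f 57 51 59
f 57 59 58
f 58 59 60
f 58 60 54
f 59 51 61
f 59 61 60
f 60 61 62
f 60 62 54
f 61 51 63
f 61 63 62
f 62 63 64
f 62 64 54
f 63 51 65
f 63 65 64
f 64 65 66
f 64 66 54
f 65 51 67
f 65 67 66
f 66 67 68
f 66 68 54
f 67 51 69
f 67 69 68
f 68 69 70
f 68 70 54
f 69 51 71
f 69 71 70
f 70 71 72
f 70 72 54
f 71 51 73
f 71 73 72
f 72 73 74
f 72 74 54
f 73 51 75
f 73 75 74
f 74 75 76
f 74 76 54
f 75 51 77
f 75 77 76
f 76 77 78
f 76 78 54
f 77 51 79
f 77 79 78
f 78 79 80
f 78 80 54
f 79 51 81
f 79 81 80
f 80 81 82
f 80 82 54
f 81 51 83
f 81 83 82
f 82 83 84
f 82 84 54
f 83 51 52
f 83 52 84
f 84 52 53
f 84 53 54
f 86 88 85
f 89 86 85
f 85 88 87
f 87 89 85
f 86 92 88
f 90 86 89
f 90 92 86
f 88 92 87
f 91 89 87
f 87 92 91
f 91 90 89
f 92 90 91



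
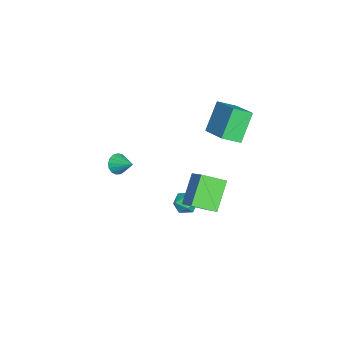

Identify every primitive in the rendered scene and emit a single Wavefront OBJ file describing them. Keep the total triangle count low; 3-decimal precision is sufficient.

v 2.403 0.249 -1.412
v 1.127 0.627 -0.126
v 2.263 1.484 -1.913
v 0.987 1.862 -0.627
v 3.593 0.798 -0.393
v 2.317 1.176 0.893
v 3.453 2.033 -0.894
v 2.177 2.411 0.392
v -0.498 0.71 -3.99
v -0.02 0.84 -3.475
v -0.26 -0.42 -3.925
v 0.218 -0.29 -3.41
v -0.479 -0.203 -3.28
v -0.626 0.495 -3.32
v 0.346 -0.075 -4.08
v 0.199 0.623 -4.12
v 0.502 0.355 -3.531
v -0.008 0.276 -3.036
v -0.272 0.144 -4.364
v -0.782 0.065 -3.869
v -1.964 2.579 2.663
v -1.662 1.641 3.194
v -0.485 3.473 3.403
v -0.183 2.534 3.934
v -0.937 2.086 1.206
v -0.635 1.147 1.737
v 0.542 2.979 1.946
v 0.844 2.041 2.477
v -1.996 -3.424 -2.484
v -1.69 -3.27 -3.036
v -1.364 -2.576 -1.896
v -1.939 -3.085 -3.035
v -2.202 -2.977 -2.908
v -2.418 -2.971 -2.684
v -2.537 -3.07 -2.414
v -2.532 -3.249 -2.16
v -2.404 -3.469 -1.98
v -2.183 -3.678 -1.915
v -1.919 -3.829 -1.981
v -1.673 -3.888 -2.162
v -1.501 -3.84 -2.417
v -1.442 -3.697 -2.687
v -1.51 -3.491 -2.91
f 2 4 1
f 5 2 1
f 1 4 3
f 3 5 1
f 2 8 4
f 6 2 5
f 6 8 2
f 4 8 3
f 7 5 3
f 3 8 7
f 7 6 5
f 8 6 7
f 9 20 14
f 9 14 10
f 9 10 16
f 9 16 19
f 9 19 20
f 10 14 18
f 14 20 13
f 20 19 11
f 19 16 15
f 16 10 17
f 12 18 13
f 12 13 11
f 12 11 15
f 12 15 17
f 12 17 18
f 13 18 14
f 11 13 20
f 15 11 19
f 17 15 16
f 18 17 10
f 22 24 21
f 25 22 21
f 21 24 23
f 23 25 21
f 22 28 24
f 26 22 25
f 26 28 22
f 24 28 23
f 27 25 23
f 23 28 27
f 27 26 25
f 28 26 27
f 30 29 32
f 30 32 31
f 32 29 33
f 32 33 31
f 33 29 34
f 33 34 31
f 34 29 35
f 34 35 31
f 35 29 36
f 35 36 31
f 36 29 37
f 36 37 31
f 37 29 38
f 37 38 31
f 38 29 39
f 38 39 31
f 39 29 40
f 39 40 31
f 40 29 41
f 40 41 31
f 41 29 42
f 41 42 31
f 42 29 43
f 42 43 31
f 43 29 30
f 43 30 31



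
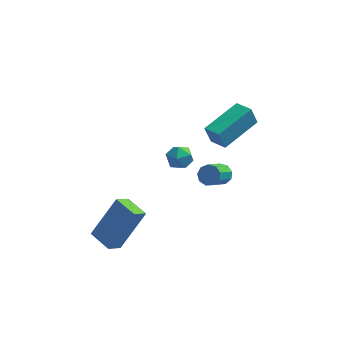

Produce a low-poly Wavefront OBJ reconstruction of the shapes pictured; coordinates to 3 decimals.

v -1.034 -1.465 -3.104
v -1.469 -2.02 -2.629
v -1.889 -0.665 -2.953
v -2.324 -1.22 -2.478
v -0.016 -0.72 -1.302
v -0.451 -1.275 -0.827
v -0.871 0.08 -1.151
v -1.306 -0.475 -0.676
v 2.557 1.123 2.225
v 2.277 1.082 3.121
v 3.794 2.64 2.682
v 3.513 2.599 3.578
v 3.207 0.541 2.402
v 2.926 0.5 3.298
v 4.443 2.058 2.859
v 4.163 2.017 3.755
v 0.607 4.325 -1.395
v 1.019 4.323 -1.966
v 0.881 3.237 -1.194
v 1.293 3.235 -1.765
v 1.476 3.613 -1.2
v 1.307 4.286 -1.324
v 0.593 3.274 -1.836
v 0.424 3.947 -1.96
v 1.01 3.674 -2.239
v 1.556 3.883 -1.846
v 0.344 3.677 -1.314
v 0.89 3.886 -0.921
v 2.777 4.165 -3
v 3.059 4.402 -2.578
v 2.605 3.371 -1.697
v 2.323 3.135 -2.12
v 2.703 4.544 -2.595
v 2.249 3.514 -1.714
v 2.383 4.509 -2.801
v 1.929 3.478 -1.92
v 2.246 4.313 -3.101
v 1.792 3.282 -2.22
v 2.358 4.048 -3.353
v 1.904 3.017 -2.473
v 2.666 3.838 -3.441
v 2.212 2.807 -2.56
v 3.026 3.781 -3.322
v 2.572 2.75 -2.441
v 3.269 3.904 -3.053
v 2.815 2.873 -2.172
v 3.282 4.149 -2.759
v 2.828 3.118 -1.878
f 2 4 1
f 5 2 1
f 1 4 3
f 3 5 1
f 2 8 4
f 6 2 5
f 6 8 2
f 4 8 3
f 7 5 3
f 3 8 7
f 7 6 5
f 8 6 7
f 10 12 9
f 13 10 9
f 9 12 11
f 11 13 9
f 10 16 12
f 14 10 13
f 14 16 10
f 12 16 11
f 15 13 11
f 11 16 15
f 15 14 13
f 16 14 15
f 17 28 22
f 17 22 18
f 17 18 24
f 17 24 27
f 17 27 28
f 18 22 26
f 22 28 21
f 28 27 19
f 27 24 23
f 24 18 25
f 20 26 21
f 20 21 19
f 20 19 23
f 20 23 25
f 20 25 26
f 21 26 22
f 19 21 28
f 23 19 27
f 25 23 24
f 26 25 18
f 30 29 33
f 30 33 31
f 31 33 34
f 31 34 32
f 33 29 35
f 33 35 34
f 34 35 36
f 34 36 32
f 35 29 37
f 35 37 36
f 36 37 38
f 36 38 32
f 37 29 39
f 37 39 38
f 38 39 40
f 38 40 32
f 39 29 41
f 39 41 40
f 40 41 42
f 40 42 32
f 41 29 43
f 41 43 42
f 42 43 44
f 42 44 32
f 43 29 45
f 43 45 44
f 44 45 46
f 44 46 32
f 45 29 47
f 45 47 46
f 46 47 48
f 46 48 32
f 47 29 30
f 47 30 48
f 48 30 31
f 48 31 32



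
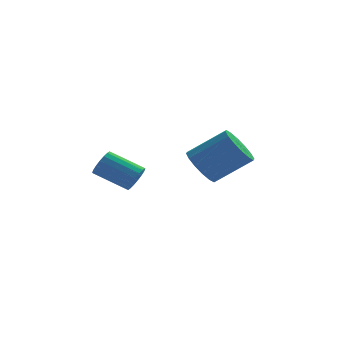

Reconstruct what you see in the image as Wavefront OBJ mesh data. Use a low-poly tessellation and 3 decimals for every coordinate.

v -3.121 -3.086 2.585
v -2.79 -2.778 2.979
v -4.047 -2.306 3.668
v -4.379 -2.614 3.275
v -2.83 -2.6 2.784
v -4.088 -2.128 3.473
v -2.928 -2.519 2.549
v -4.186 -2.047 3.238
v -3.064 -2.55 2.322
v -4.322 -2.078 3.011
v -3.212 -2.687 2.146
v -4.47 -2.215 2.836
v -3.342 -2.903 2.058
v -4.599 -2.431 2.747
v -3.427 -3.156 2.074
v -4.685 -2.684 2.763
v -3.453 -3.394 2.192
v -4.71 -2.922 2.881
v -3.412 -3.572 2.387
v -4.67 -3.1 3.076
v -3.314 -3.653 2.622
v -4.572 -3.181 3.311
v -3.178 -3.622 2.849
v -4.436 -3.15 3.538
v -3.03 -3.485 3.024
v -4.288 -3.013 3.714
v -2.901 -3.269 3.113
v -4.158 -2.797 3.802
v -2.815 -3.016 3.097
v -4.073 -2.544 3.786
v -0.496 1.484 1.505
v 0.072 1.493 0.757
v 1.585 1.464 1.906
v 1.016 1.456 2.655
v -0.001 1.962 0.865
v 1.512 1.933 2.014
v -0.207 2.303 1.145
v 1.306 2.274 2.294
v -0.49 2.424 1.521
v 1.023 2.396 2.67
v -0.775 2.294 1.893
v 0.737 2.265 3.042
v -0.986 1.947 2.161
v 0.527 1.918 3.31
v -1.065 1.476 2.254
v 0.448 1.447 3.403
v -0.992 1.007 2.146
v 0.521 0.978 3.295
v -0.786 0.666 1.866
v 0.727 0.637 3.015
v -0.503 0.544 1.49
v 1.01 0.516 2.639
v -0.217 0.675 1.118
v 1.295 0.646 2.267
v -0.007 1.022 0.85
v 1.506 0.993 1.999
f 2 1 5
f 2 5 3
f 3 5 6
f 3 6 4
f 5 1 7
f 5 7 6
f 6 7 8
f 6 8 4
f 7 1 9
f 7 9 8
f 8 9 10
f 8 10 4
f 9 1 11
f 9 11 10
f 10 11 12
f 10 12 4
f 11 1 13
f 11 13 12
f 12 13 14
f 12 14 4
f 13 1 15
f 13 15 14
f 14 15 16
f 14 16 4
f 15 1 17
f 15 17 16
f 16 17 18
f 16 18 4
f 17 1 19
f 17 19 18
f 18 19 20
f 18 20 4
f 19 1 21
f 19 21 20
f 20 21 22
f 20 22 4
f 21 1 23
f 21 23 22
f 22 23 24
f 22 24 4
f 23 1 25
f 23 25 24
f 24 25 26
f 24 26 4
f 25 1 27
f 25 27 26
f 26 27 28
f 26 28 4
f 27 1 29
f 27 29 28
f 28 29 30
f 28 30 4
f 29 1 2
f 29 2 30
f 30 2 3
f 30 3 4
f 32 31 35
f 32 35 33
f 33 35 36
f 33 36 34
f 35 31 37
f 35 37 36
f 36 37 38
f 36 38 34
f 37 31 39
f 37 39 38
f 38 39 40
f 38 40 34
f 39 31 41
f 39 41 40
f 40 41 42
f 40 42 34
f 41 31 43
f 41 43 42
f 42 43 44
f 42 44 34
f 43 31 45
f 43 45 44
f 44 45 46
f 44 46 34
f 45 31 47
f 45 47 46
f 46 47 48
f 46 48 34
f 47 31 49
f 47 49 48
f 48 49 50
f 48 50 34
f 49 31 51
f 49 51 50
f 50 51 52
f 50 52 34
f 51 31 53
f 51 53 52
f 52 53 54
f 52 54 34
f 53 31 55
f 53 55 54
f 54 55 56
f 54 56 34
f 55 31 32
f 55 32 56
f 56 32 33
f 56 33 34



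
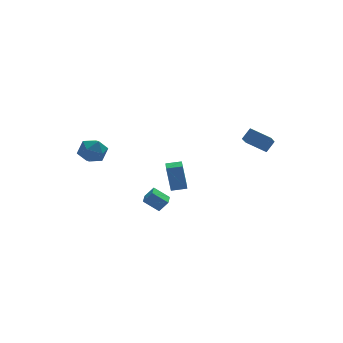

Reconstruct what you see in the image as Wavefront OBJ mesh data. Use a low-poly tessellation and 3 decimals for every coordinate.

v -4.148 3.947 1.778
v -3.235 4.278 1.547
v -4.105 2.942 0.513
v -3.192 3.273 0.282
v -3.331 2.726 1.106
v -3.357 3.347 1.888
v -3.983 3.873 0.172
v -4.009 4.494 0.954
v -3.132 4.232 0.554
v -2.729 3.523 1.131
v -4.611 3.697 0.929
v -4.208 2.988 1.506
v 4.557 -3.217 2.543
v 3.78 -4.55 3.49
v 3.646 -2.31 3.072
v 2.87 -3.643 4.019
v 5.11 -3.057 3.221
v 4.334 -4.39 4.168
v 4.2 -2.15 3.75
v 3.423 -3.483 4.697
v -0.461 0.939 -3.317
v -1.31 1.378 -2.576
v -0.003 1.959 -3.397
v -0.853 2.397 -2.655
v 0.053 0.763 -2.625
v -0.797 1.201 -1.883
v 0.51 1.782 -2.704
v -0.339 2.221 -1.963
v 0.274 0.917 -1.724
v 0.053 1.129 0.04
v 0.611 1.972 -1.808
v 0.389 2.183 -0.045
v 1.191 0.637 -1.575
v 0.969 0.848 0.188
v 1.527 1.691 -1.66
v 1.306 1.903 0.104
f 1 12 6
f 1 6 2
f 1 2 8
f 1 8 11
f 1 11 12
f 2 6 10
f 6 12 5
f 12 11 3
f 11 8 7
f 8 2 9
f 4 10 5
f 4 5 3
f 4 3 7
f 4 7 9
f 4 9 10
f 5 10 6
f 3 5 12
f 7 3 11
f 9 7 8
f 10 9 2
f 14 16 13
f 17 14 13
f 13 16 15
f 15 17 13
f 14 20 16
f 18 14 17
f 18 20 14
f 16 20 15
f 19 17 15
f 15 20 19
f 19 18 17
f 20 18 19
f 22 24 21
f 25 22 21
f 21 24 23
f 23 25 21
f 22 28 24
f 26 22 25
f 26 28 22
f 24 28 23
f 27 25 23
f 23 28 27
f 27 26 25
f 28 26 27
f 30 32 29
f 33 30 29
f 29 32 31
f 31 33 29
f 30 36 32
f 34 30 33
f 34 36 30
f 32 36 31
f 35 33 31
f 31 36 35
f 35 34 33
f 36 34 35



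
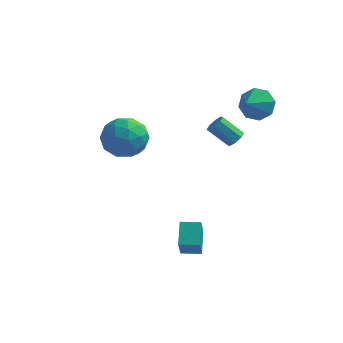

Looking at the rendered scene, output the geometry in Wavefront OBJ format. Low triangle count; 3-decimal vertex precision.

v 2.869 3.782 2.421
v 3.171 3.279 1.661
v 2.651 2.718 3.039
v 3.716 3.438 2.127
v 3.765 3.798 2.766
v 3.289 4.15 3.202
v 2.568 4.286 3.18
v 2.023 4.126 2.714
v 1.974 3.766 2.076
v 2.449 3.414 1.64
v 2.574 1.466 1.355
v 2.906 1.22 1.704
v 1.897 1.148 2.613
v 1.566 1.394 2.265
v 2.912 1.632 1.743
v 1.903 1.559 2.652
v 2.72 1.946 1.555
v 1.711 1.874 2.465
v 2.443 1.979 1.251
v 1.434 1.907 2.16
v 2.243 1.712 1.007
v 1.234 1.64 1.916
v 2.237 1.301 0.968
v 1.228 1.228 1.877
v 2.429 0.986 1.155
v 1.42 0.914 2.065
v 2.706 0.953 1.46
v 1.697 0.881 2.369
v -3.694 1.691 1.103
v -2.603 2.268 0.982
v -3.017 0.172 -0.022
v -1.926 0.749 -0.143
v -2.265 0.289 0.958
v -2.684 1.228 1.653
v -2.936 1.212 -0.693
v -3.355 2.151 0.002
v -2.134 1.972 -0.128
v -1.719 1.401 0.892
v -3.901 1.039 0.068
v -3.486 0.468 1.088
v -3.208 2.113 1.141
v -2.412 0.327 -0.181
v -2.612 0.057 0.466
v -1.97 0.396 0.395
v -3.256 1.501 1.536
v -2.614 1.84 1.464
v -2.415 0.677 1.451
v -3.006 0.6 -0.504
v -2.364 0.939 -0.576
v -3.65 2.044 0.565
v -3.008 2.383 0.494
v -3.205 1.763 -0.491
v -2.291 2.278 0.417
v -1.893 1.385 -0.244
v -2.487 1.658 -0.567
v -2.733 2.209 -0.159
v -2.047 1.942 1.017
v -1.649 1.05 0.356
v -1.849 0.779 1.003
v -2.095 1.331 1.412
v -1.772 1.769 0.365
v -3.971 1.39 0.604
v -3.573 0.498 -0.057
v -3.525 1.109 -0.452
v -3.771 1.661 -0.043
v -3.727 1.055 1.204
v -3.329 0.162 0.543
v -2.887 0.231 1.119
v -3.133 0.782 1.527
v -3.848 0.671 0.595
v 1.052 -1.962 -4.607
v 1.214 -2.74 -3.395
v 0.757 -0.88 -3.873
v 0.919 -1.659 -2.66
v 2.001 -1.721 -4.58
v 2.163 -2.5 -3.367
v 1.706 -0.64 -3.845
v 1.868 -1.418 -2.633
f 2 1 4
f 2 4 3
f 4 1 5
f 4 5 3
f 5 1 6
f 5 6 3
f 6 1 7
f 6 7 3
f 7 1 8
f 7 8 3
f 8 1 9
f 8 9 3
f 9 1 10
f 9 10 3
f 10 1 2
f 10 2 3
f 12 11 15
f 12 15 13
f 13 15 16
f 13 16 14
f 15 11 17
f 15 17 16
f 16 17 18
f 16 18 14
f 17 11 19
f 17 19 18
f 18 19 20
f 18 20 14
f 19 11 21
f 19 21 20
f 20 21 22
f 20 22 14
f 21 11 23
f 21 23 22
f 22 23 24
f 22 24 14
f 23 11 25
f 23 25 24
f 24 25 26
f 24 26 14
f 25 11 27
f 25 27 26
f 26 27 28
f 26 28 14
f 27 11 12
f 27 12 28
f 28 12 13
f 28 13 14
f 29 66 45
f 66 40 69
f 45 69 34
f 66 69 45
f 29 45 41
f 45 34 46
f 41 46 30
f 45 46 41
f 29 41 50
f 41 30 51
f 50 51 36
f 41 51 50
f 29 50 62
f 50 36 65
f 62 65 39
f 50 65 62
f 29 62 66
f 62 39 70
f 66 70 40
f 62 70 66
f 30 46 57
f 46 34 60
f 57 60 38
f 46 60 57
f 34 69 47
f 69 40 68
f 47 68 33
f 69 68 47
f 40 70 67
f 70 39 63
f 67 63 31
f 70 63 67
f 39 65 64
f 65 36 52
f 64 52 35
f 65 52 64
f 36 51 56
f 51 30 53
f 56 53 37
f 51 53 56
f 32 58 44
f 58 38 59
f 44 59 33
f 58 59 44
f 32 44 42
f 44 33 43
f 42 43 31
f 44 43 42
f 32 42 49
f 42 31 48
f 49 48 35
f 42 48 49
f 32 49 54
f 49 35 55
f 54 55 37
f 49 55 54
f 32 54 58
f 54 37 61
f 58 61 38
f 54 61 58
f 33 59 47
f 59 38 60
f 47 60 34
f 59 60 47
f 31 43 67
f 43 33 68
f 67 68 40
f 43 68 67
f 35 48 64
f 48 31 63
f 64 63 39
f 48 63 64
f 37 55 56
f 55 35 52
f 56 52 36
f 55 52 56
f 38 61 57
f 61 37 53
f 57 53 30
f 61 53 57
f 72 74 71
f 75 72 71
f 71 74 73
f 73 75 71
f 72 78 74
f 76 72 75
f 76 78 72
f 74 78 73
f 77 75 73
f 73 78 77
f 77 76 75
f 78 76 77



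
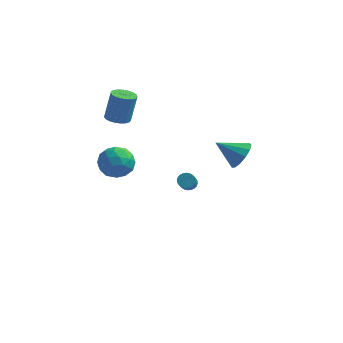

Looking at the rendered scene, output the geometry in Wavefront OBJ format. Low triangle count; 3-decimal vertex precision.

v -2.702 -1.837 3.051
v -1.664 -2.323 3.024
v -3.316 -3.077 1.816
v -2.278 -3.563 1.789
v -2.926 -3.65 2.73
v -2.547 -2.883 3.493
v -2.433 -2.517 1.347
v -2.054 -1.75 2.11
v -1.498 -2.743 1.97
v -1.803 -3.443 2.825
v -3.177 -1.957 2.015
v -3.482 -2.657 2.87
v -2.129 -1.971 3.146
v -2.851 -3.429 1.694
v -3.232 -3.48 2.247
v -2.622 -3.765 2.231
v -2.648 -2.3 3.422
v -2.038 -2.586 3.406
v -2.78 -3.366 3.233
v -2.942 -2.814 1.434
v -2.332 -3.1 1.418
v -2.358 -1.635 2.609
v -1.748 -1.92 2.593
v -2.2 -2.034 1.607
v -1.422 -2.504 2.511
v -1.782 -3.233 1.785
v -1.873 -2.618 1.525
v -1.65 -2.167 1.974
v -1.601 -2.915 3.013
v -1.962 -3.644 2.287
v -2.343 -3.695 2.84
v -2.12 -3.245 3.289
v -1.503 -3.162 2.394
v -3.018 -1.756 2.553
v -3.379 -2.485 1.827
v -2.86 -2.155 1.551
v -2.637 -1.705 2
v -3.198 -2.167 3.055
v -3.558 -2.896 2.329
v -3.33 -3.233 2.866
v -3.107 -2.782 3.315
v -3.477 -2.238 2.446
v -3.989 1.949 2.856
v -3.37 2.419 2.663
v -3.073 2.801 4.552
v -3.691 2.331 4.744
v -3.624 2.633 2.66
v -3.327 3.016 4.548
v -3.941 2.73 2.69
v -3.644 3.113 4.579
v -4.266 2.691 2.749
v -3.969 3.074 4.638
v -4.544 2.524 2.826
v -4.246 2.907 4.715
v -4.725 2.258 2.909
v -4.427 2.64 4.798
v -4.778 1.938 2.982
v -4.481 2.32 4.871
v -4.696 1.62 3.034
v -4.398 2.002 4.922
v -4.491 1.358 3.054
v -4.194 1.741 4.943
v -4.199 1.199 3.041
v -3.902 1.582 4.929
v -3.871 1.17 2.995
v -3.574 1.552 4.884
v -3.563 1.275 2.925
v -3.266 1.658 4.814
v -3.329 1.497 2.843
v -3.032 1.879 4.732
v -3.209 1.796 2.764
v -2.911 2.179 4.653
v -3.223 2.122 2.7
v -2.926 2.505 4.589
v 4.361 -1.138 3.338
v 4.913 -1.422 4.109
v 2.919 -1.382 4.282
v 4.85 -0.87 4.156
v 4.632 -0.403 3.943
v 4.327 -0.169 3.538
v 4.033 -0.243 3.07
v 3.843 -0.601 2.687
v 3.817 -1.129 2.511
v 3.964 -1.66 2.597
v 4.237 -2.026 2.919
v 4.549 -2.109 3.373
v 4.801 -1.884 3.817
v -0.311 4.244 -3.678
v 0.225 4.182 -3.827
v 0.367 3.213 -2.912
v -0.169 3.276 -2.762
v 0.242 4.333 -3.67
v 0.384 3.364 -2.755
v 0.174 4.47 -3.514
v 0.317 3.502 -2.599
v 0.033 4.573 -3.383
v 0.175 3.605 -2.468
v -0.161 4.626 -3.297
v -0.018 3.658 -2.382
v -0.377 4.621 -3.269
v -0.235 3.653 -2.353
v -0.584 4.558 -3.303
v -0.441 3.59 -2.387
v -0.749 4.448 -3.394
v -0.607 3.48 -2.479
v -0.847 4.307 -3.528
v -0.705 3.338 -2.613
v -0.864 4.156 -3.685
v -0.722 3.187 -2.77
v -0.797 4.018 -3.841
v -0.654 3.05 -2.926
v -0.655 3.915 -3.972
v -0.513 2.947 -3.057
v -0.462 3.862 -4.058
v -0.319 2.894 -3.143
v -0.245 3.867 -4.087
v -0.103 2.899 -3.171
v -0.039 3.93 -4.053
v 0.104 2.962 -3.137
v 0.127 4.04 -3.961
v 0.269 3.072 -3.046
f 1 38 17
f 38 12 41
f 17 41 6
f 38 41 17
f 1 17 13
f 17 6 18
f 13 18 2
f 17 18 13
f 1 13 22
f 13 2 23
f 22 23 8
f 13 23 22
f 1 22 34
f 22 8 37
f 34 37 11
f 22 37 34
f 1 34 38
f 34 11 42
f 38 42 12
f 34 42 38
f 2 18 29
f 18 6 32
f 29 32 10
f 18 32 29
f 6 41 19
f 41 12 40
f 19 40 5
f 41 40 19
f 12 42 39
f 42 11 35
f 39 35 3
f 42 35 39
f 11 37 36
f 37 8 24
f 36 24 7
f 37 24 36
f 8 23 28
f 23 2 25
f 28 25 9
f 23 25 28
f 4 30 16
f 30 10 31
f 16 31 5
f 30 31 16
f 4 16 14
f 16 5 15
f 14 15 3
f 16 15 14
f 4 14 21
f 14 3 20
f 21 20 7
f 14 20 21
f 4 21 26
f 21 7 27
f 26 27 9
f 21 27 26
f 4 26 30
f 26 9 33
f 30 33 10
f 26 33 30
f 5 31 19
f 31 10 32
f 19 32 6
f 31 32 19
f 3 15 39
f 15 5 40
f 39 40 12
f 15 40 39
f 7 20 36
f 20 3 35
f 36 35 11
f 20 35 36
f 9 27 28
f 27 7 24
f 28 24 8
f 27 24 28
f 10 33 29
f 33 9 25
f 29 25 2
f 33 25 29
f 44 43 47
f 44 47 45
f 45 47 48
f 45 48 46
f 47 43 49
f 47 49 48
f 48 49 50
f 48 50 46
f 49 43 51
f 49 51 50
f 50 51 52
f 50 52 46
f 51 43 53
f 51 53 52
f 52 53 54
f 52 54 46
f 53 43 55
f 53 55 54
f 54 55 56
f 54 56 46
f 55 43 57
f 55 57 56
f 56 57 58
f 56 58 46
f 57 43 59
f 57 59 58
f 58 59 60
f 58 60 46
f 59 43 61
f 59 61 60
f 60 61 62
f 60 62 46
f 61 43 63
f 61 63 62
f 62 63 64
f 62 64 46
f 63 43 65
f 63 65 64
f 64 65 66
f 64 66 46
f 65 43 67
f 65 67 66
f 66 67 68
f 66 68 46
f 67 43 69
f 67 69 68
f 68 69 70
f 68 70 46
f 69 43 71
f 69 71 70
f 70 71 72
f 70 72 46
f 71 43 73
f 71 73 72
f 72 73 74
f 72 74 46
f 73 43 44
f 73 44 74
f 74 44 45
f 74 45 46
f 76 75 78
f 76 78 77
f 78 75 79
f 78 79 77
f 79 75 80
f 79 80 77
f 80 75 81
f 80 81 77
f 81 75 82
f 81 82 77
f 82 75 83
f 82 83 77
f 83 75 84
f 83 84 77
f 84 75 85
f 84 85 77
f 85 75 86
f 85 86 77
f 86 75 87
f 86 87 77
f 87 75 76
f 87 76 77
f 89 88 92
f 89 92 90
f 90 92 93
f 90 93 91
f 92 88 94
f 92 94 93
f 93 94 95
f 93 95 91
f 94 88 96
f 94 96 95
f 95 96 97
f 95 97 91
f 96 88 98
f 96 98 97
f 97 98 99
f 97 99 91
f 98 88 100
f 98 100 99
f 99 100 101
f 99 101 91
f 100 88 102
f 100 102 101
f 101 102 103
f 101 103 91
f 102 88 104
f 102 104 103
f 103 104 105
f 103 105 91
f 104 88 106
f 104 106 105
f 105 106 107
f 105 107 91
f 106 88 108
f 106 108 107
f 107 108 109
f 107 109 91
f 108 88 110
f 108 110 109
f 109 110 111
f 109 111 91
f 110 88 112
f 110 112 111
f 111 112 113
f 111 113 91
f 112 88 114
f 112 114 113
f 113 114 115
f 113 115 91
f 114 88 116
f 114 116 115
f 115 116 117
f 115 117 91
f 116 88 118
f 116 118 117
f 117 118 119
f 117 119 91
f 118 88 120
f 118 120 119
f 119 120 121
f 119 121 91
f 120 88 89
f 120 89 121
f 121 89 90
f 121 90 91



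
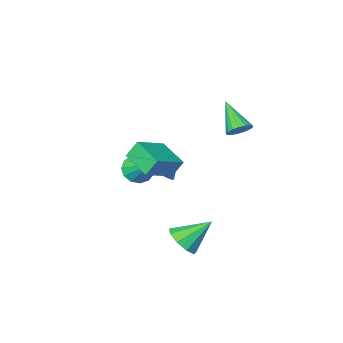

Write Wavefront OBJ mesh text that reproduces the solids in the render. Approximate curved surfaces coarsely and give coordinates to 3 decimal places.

v 0.418 3.006 1.273
v 0.545 1.29 1.835
v 2.128 3.39 2.056
v 2.256 1.674 2.617
v 0.924 2.726 0.303
v 1.052 1.01 0.864
v 2.635 3.11 1.085
v 2.762 1.394 1.647
v 0.816 3.581 -3.995
v 1.503 4.175 -3.532
v -0.536 4.139 -2.705
v 1.175 4.535 -4.032
v 0.678 4.448 -4.514
v 0.246 3.955 -4.754
v 0.08 3.287 -4.638
v 0.259 2.757 -4.222
v 0.698 2.612 -3.699
v 1.192 2.92 -3.315
v 1.51 3.538 -3.249
v -0.676 -3.451 -2.673
v 0.249 -3.352 -2.866
v -0.604 -1.909 -1.547
v -0.013 -3.069 -3.237
v -0.486 -2.908 -3.429
v -1.019 -2.918 -3.38
v -1.443 -3.098 -3.107
v -1.623 -3.39 -2.696
v -1.503 -3.701 -2.278
v -1.12 -3.933 -1.985
v -0.595 -4.011 -1.91
v -0.097 -3.912 -2.077
v 0.218 -3.667 -2.434
v -3.639 1.782 1.872
v -3.137 1.397 1.488
v -3.741 0.258 3.268
v -2.942 1.59 1.713
v -2.907 1.827 1.974
v -3.04 2.053 2.212
v -3.31 2.218 2.372
v -3.655 2.283 2.417
v -3.997 2.233 2.337
v -4.256 2.08 2.151
v -4.374 1.859 1.901
v -4.324 1.62 1.644
v -4.117 1.419 1.44
v -3.8 1.301 1.334
v -3.446 1.293 1.351
v -2.281 -3.436 -3.566
v -1.89 -3.721 -3.194
v -3.379 -3.724 -2.634
v -1.885 -3.444 -3.103
v -1.97 -3.165 -3.117
v -2.126 -2.948 -3.234
v -2.318 -2.843 -3.428
v -2.501 -2.874 -3.653
v -2.634 -3.034 -3.858
v -2.686 -3.285 -3.997
v -2.644 -3.572 -4.037
v -2.52 -3.827 -3.969
v -2.341 -3.992 -3.809
v -2.147 -4.031 -3.593
v -1.985 -3.933 -3.372
f 2 4 1
f 5 2 1
f 1 4 3
f 3 5 1
f 2 8 4
f 6 2 5
f 6 8 2
f 4 8 3
f 7 5 3
f 3 8 7
f 7 6 5
f 8 6 7
f 10 9 12
f 10 12 11
f 12 9 13
f 12 13 11
f 13 9 14
f 13 14 11
f 14 9 15
f 14 15 11
f 15 9 16
f 15 16 11
f 16 9 17
f 16 17 11
f 17 9 18
f 17 18 11
f 18 9 19
f 18 19 11
f 19 9 10
f 19 10 11
f 21 20 23
f 21 23 22
f 23 20 24
f 23 24 22
f 24 20 25
f 24 25 22
f 25 20 26
f 25 26 22
f 26 20 27
f 26 27 22
f 27 20 28
f 27 28 22
f 28 20 29
f 28 29 22
f 29 20 30
f 29 30 22
f 30 20 31
f 30 31 22
f 31 20 32
f 31 32 22
f 32 20 21
f 32 21 22
f 34 33 36
f 34 36 35
f 36 33 37
f 36 37 35
f 37 33 38
f 37 38 35
f 38 33 39
f 38 39 35
f 39 33 40
f 39 40 35
f 40 33 41
f 40 41 35
f 41 33 42
f 41 42 35
f 42 33 43
f 42 43 35
f 43 33 44
f 43 44 35
f 44 33 45
f 44 45 35
f 45 33 46
f 45 46 35
f 46 33 47
f 46 47 35
f 47 33 34
f 47 34 35
f 49 48 51
f 49 51 50
f 51 48 52
f 51 52 50
f 52 48 53
f 52 53 50
f 53 48 54
f 53 54 50
f 54 48 55
f 54 55 50
f 55 48 56
f 55 56 50
f 56 48 57
f 56 57 50
f 57 48 58
f 57 58 50
f 58 48 59
f 58 59 50
f 59 48 60
f 59 60 50
f 60 48 61
f 60 61 50
f 61 48 62
f 61 62 50
f 62 48 49
f 62 49 50



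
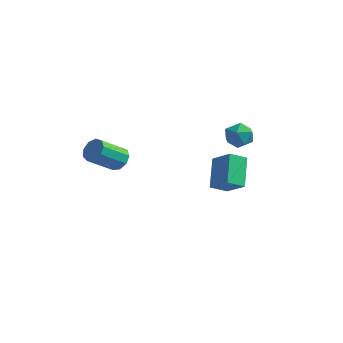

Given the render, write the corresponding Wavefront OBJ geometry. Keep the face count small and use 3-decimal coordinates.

v 1.248 2.014 -4.091
v 0.671 1.229 -3.58
v 0.617 3.317 -2.799
v 0.04 2.532 -2.289
v 2.46 1.708 -3.191
v 1.883 0.923 -2.681
v 1.829 3.011 -1.9
v 1.252 2.226 -1.389
v -1.848 -3.344 0.022
v -1.571 -2.994 0.599
v -2.234 -4.247 1.676
v -2.512 -4.596 1.098
v -2.033 -2.83 0.506
v -2.696 -4.083 1.583
v -2.409 -2.905 0.186
v -3.072 -4.158 1.263
v -2.522 -3.186 -0.21
v -3.186 -4.439 0.866
v -2.321 -3.541 -0.499
v -2.984 -4.794 0.578
v -1.898 -3.803 -0.543
v -2.561 -5.056 0.533
v -1.452 -3.85 -0.324
v -2.115 -5.103 0.753
v -1.192 -3.66 0.058
v -1.855 -4.913 1.134
v -1.238 -3.322 0.422
v -1.902 -4.575 1.499
v 1.778 1.693 1.036
v 2.602 1.944 1.016
v 2.158 0.416 0.624
v 2.982 0.667 0.604
v 2.572 0.593 1.359
v 2.337 1.382 1.614
v 2.423 0.978 0.026
v 2.188 1.767 0.281
v 3.001 1.503 0.392
v 3.093 1.264 1.216
v 1.667 1.096 0.424
v 1.759 0.857 1.248
f 2 4 1
f 5 2 1
f 1 4 3
f 3 5 1
f 2 8 4
f 6 2 5
f 6 8 2
f 4 8 3
f 7 5 3
f 3 8 7
f 7 6 5
f 8 6 7
f 10 9 13
f 10 13 11
f 11 13 14
f 11 14 12
f 13 9 15
f 13 15 14
f 14 15 16
f 14 16 12
f 15 9 17
f 15 17 16
f 16 17 18
f 16 18 12
f 17 9 19
f 17 19 18
f 18 19 20
f 18 20 12
f 19 9 21
f 19 21 20
f 20 21 22
f 20 22 12
f 21 9 23
f 21 23 22
f 22 23 24
f 22 24 12
f 23 9 25
f 23 25 24
f 24 25 26
f 24 26 12
f 25 9 27
f 25 27 26
f 26 27 28
f 26 28 12
f 27 9 10
f 27 10 28
f 28 10 11
f 28 11 12
f 29 40 34
f 29 34 30
f 29 30 36
f 29 36 39
f 29 39 40
f 30 34 38
f 34 40 33
f 40 39 31
f 39 36 35
f 36 30 37
f 32 38 33
f 32 33 31
f 32 31 35
f 32 35 37
f 32 37 38
f 33 38 34
f 31 33 40
f 35 31 39
f 37 35 36
f 38 37 30



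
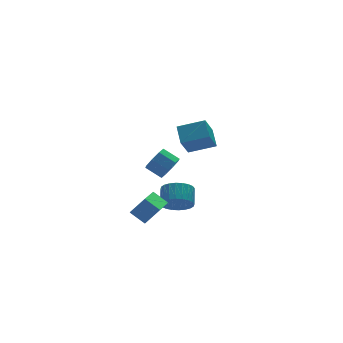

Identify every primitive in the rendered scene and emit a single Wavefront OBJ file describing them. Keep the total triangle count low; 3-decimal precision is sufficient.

v 0.995 -0.108 -2.859
v 1.592 0.072 -3.563
v 2.081 0.948 -2.924
v 1.485 0.768 -2.221
v 1.311 0.291 -3.65
v 1.8 1.168 -3.011
v 0.982 0.45 -3.616
v 1.471 1.327 -2.977
v 0.655 0.524 -3.467
v 1.145 1.4 -2.828
v 0.38 0.501 -3.225
v 0.869 1.378 -2.586
v 0.199 0.386 -2.928
v 0.688 1.263 -2.289
v 0.139 0.195 -2.62
v 0.628 1.072 -1.982
v 0.209 -0.041 -2.349
v 0.698 0.835 -1.71
v 0.399 -0.288 -2.156
v 0.888 0.588 -1.517
v 0.68 -0.508 -2.069
v 1.169 0.369 -1.43
v 1.009 -0.667 -2.103
v 1.498 0.21 -1.464
v 1.335 -0.74 -2.252
v 1.825 0.136 -1.613
v 1.611 -0.718 -2.494
v 2.1 0.159 -1.855
v 1.792 -0.603 -2.791
v 2.281 0.274 -2.152
v 1.852 -0.412 -3.098
v 2.341 0.465 -2.46
v 1.782 -0.175 -3.37
v 2.271 0.701 -2.731
v -2.226 -4.269 0.131
v -2.736 -3.566 0.721
v -2.987 -4.053 -0.785
v -3.497 -3.35 -0.195
v -0.963 -2.77 -0.565
v -1.473 -2.067 0.025
v -1.724 -2.554 -1.481
v -2.234 -1.851 -0.891
v 3.447 3.181 -1.157
v 2.644 2.581 0.154
v 3.766 4.251 -0.472
v 2.963 3.651 0.838
v 4.857 2.429 -0.638
v 4.054 1.829 0.672
v 5.176 3.499 0.046
v 4.373 2.899 1.357
v -1.586 -4.235 3.071
v -1.089 -4.278 3.657
v -1.637 -3.548 4.176
v -2.134 -3.505 3.589
v -0.931 -3.875 3.257
v -1.479 -3.145 3.775
v -1.157 -3.683 2.748
v -1.705 -2.953 3.266
v -1.634 -3.815 2.428
v -2.182 -3.085 2.946
v -2.083 -4.192 2.484
v -2.631 -3.462 3.003
v -2.241 -4.595 2.885
v -2.789 -3.865 3.403
v -2.015 -4.787 3.394
v -2.563 -4.057 3.912
v -1.538 -4.655 3.714
v -2.086 -3.925 4.232
f 2 1 5
f 2 5 3
f 3 5 6
f 3 6 4
f 5 1 7
f 5 7 6
f 6 7 8
f 6 8 4
f 7 1 9
f 7 9 8
f 8 9 10
f 8 10 4
f 9 1 11
f 9 11 10
f 10 11 12
f 10 12 4
f 11 1 13
f 11 13 12
f 12 13 14
f 12 14 4
f 13 1 15
f 13 15 14
f 14 15 16
f 14 16 4
f 15 1 17
f 15 17 16
f 16 17 18
f 16 18 4
f 17 1 19
f 17 19 18
f 18 19 20
f 18 20 4
f 19 1 21
f 19 21 20
f 20 21 22
f 20 22 4
f 21 1 23
f 21 23 22
f 22 23 24
f 22 24 4
f 23 1 25
f 23 25 24
f 24 25 26
f 24 26 4
f 25 1 27
f 25 27 26
f 26 27 28
f 26 28 4
f 27 1 29
f 27 29 28
f 28 29 30
f 28 30 4
f 29 1 31
f 29 31 30
f 30 31 32
f 30 32 4
f 31 1 33
f 31 33 32
f 32 33 34
f 32 34 4
f 33 1 2
f 33 2 34
f 34 2 3
f 34 3 4
f 36 38 35
f 39 36 35
f 35 38 37
f 37 39 35
f 36 42 38
f 40 36 39
f 40 42 36
f 38 42 37
f 41 39 37
f 37 42 41
f 41 40 39
f 42 40 41
f 44 46 43
f 47 44 43
f 43 46 45
f 45 47 43
f 44 50 46
f 48 44 47
f 48 50 44
f 46 50 45
f 49 47 45
f 45 50 49
f 49 48 47
f 50 48 49
f 52 51 55
f 52 55 53
f 53 55 56
f 53 56 54
f 55 51 57
f 55 57 56
f 56 57 58
f 56 58 54
f 57 51 59
f 57 59 58
f 58 59 60
f 58 60 54
f 59 51 61
f 59 61 60
f 60 61 62
f 60 62 54
f 61 51 63
f 61 63 62
f 62 63 64
f 62 64 54
f 63 51 65
f 63 65 64
f 64 65 66
f 64 66 54
f 65 51 67
f 65 67 66
f 66 67 68
f 66 68 54
f 67 51 52
f 67 52 68
f 68 52 53
f 68 53 54

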